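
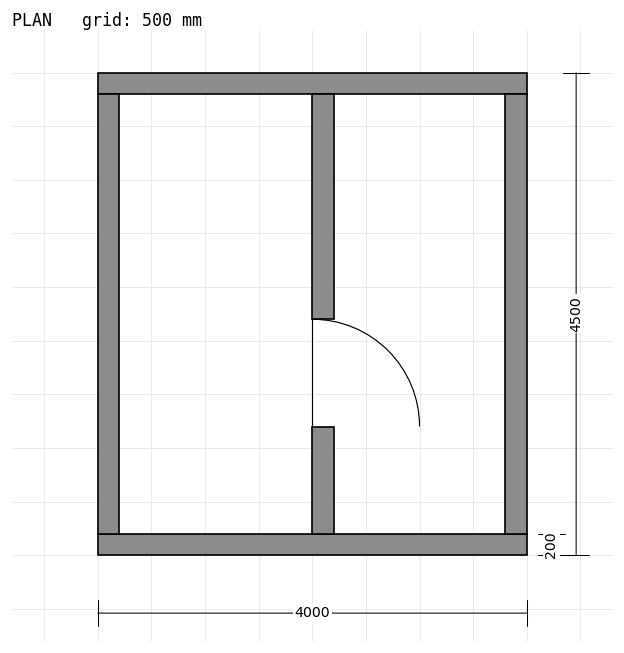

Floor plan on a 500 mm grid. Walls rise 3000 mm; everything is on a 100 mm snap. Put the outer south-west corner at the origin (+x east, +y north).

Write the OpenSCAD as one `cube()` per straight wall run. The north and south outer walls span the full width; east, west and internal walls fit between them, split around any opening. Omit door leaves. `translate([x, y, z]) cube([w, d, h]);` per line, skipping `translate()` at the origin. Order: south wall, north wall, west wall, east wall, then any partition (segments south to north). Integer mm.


cube([4000, 200, 3000]);
translate([0, 4300, 0]) cube([4000, 200, 3000]);
translate([0, 200, 0]) cube([200, 4100, 3000]);
translate([3800, 200, 0]) cube([200, 4100, 3000]);
translate([2000, 200, 0]) cube([200, 1000, 3000]);
translate([2000, 2200, 0]) cube([200, 2100, 3000]);


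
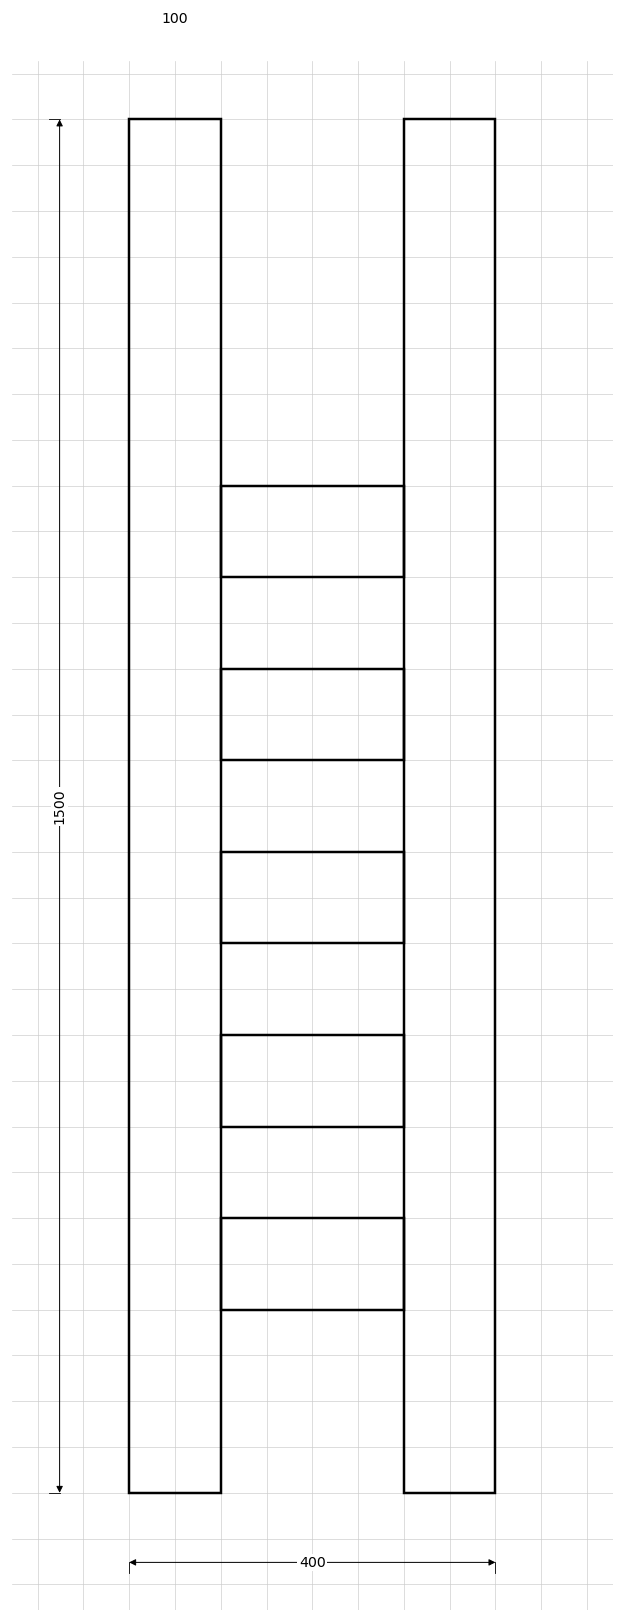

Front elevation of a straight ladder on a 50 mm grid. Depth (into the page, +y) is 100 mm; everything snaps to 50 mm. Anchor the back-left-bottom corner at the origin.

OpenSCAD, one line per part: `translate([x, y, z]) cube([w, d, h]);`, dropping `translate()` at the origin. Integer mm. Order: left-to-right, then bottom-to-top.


cube([100, 100, 1500]);
translate([100, 0, 200]) cube([200, 100, 100]);
translate([100, 0, 400]) cube([200, 100, 100]);
translate([100, 0, 600]) cube([200, 100, 100]);
translate([100, 0, 800]) cube([200, 100, 100]);
translate([100, 0, 1000]) cube([200, 100, 100]);
translate([300, 0, 0]) cube([100, 100, 1500]);


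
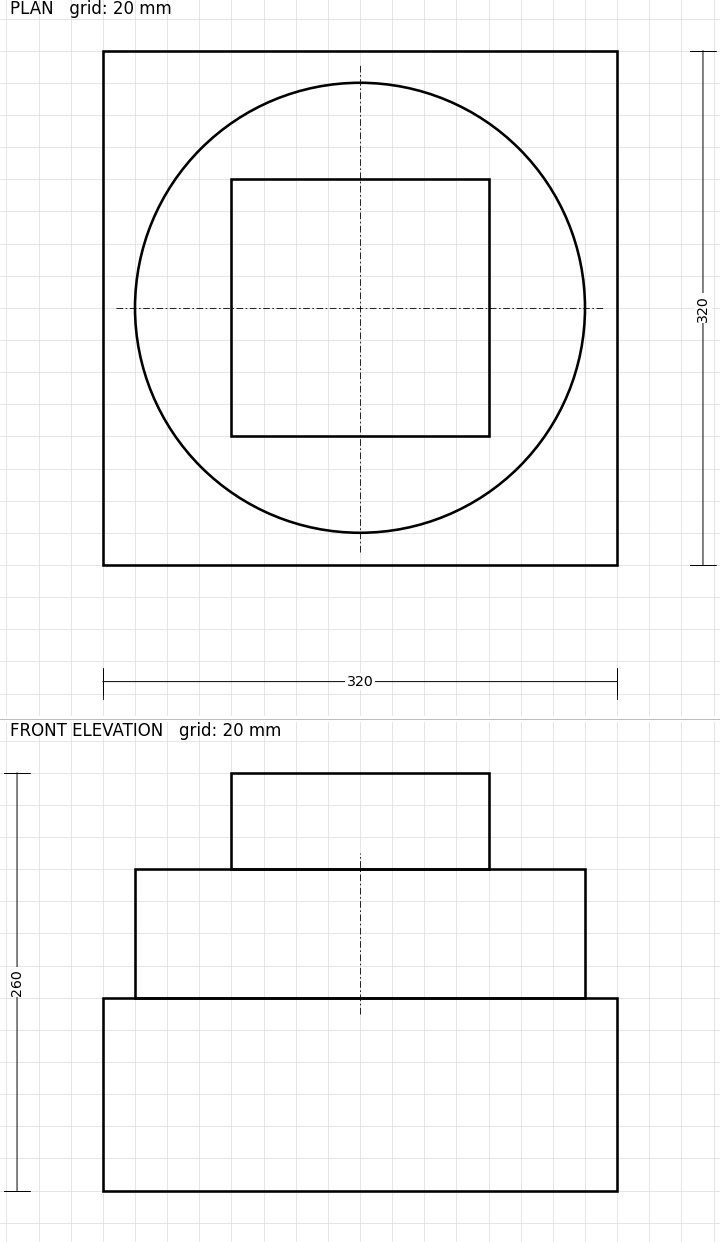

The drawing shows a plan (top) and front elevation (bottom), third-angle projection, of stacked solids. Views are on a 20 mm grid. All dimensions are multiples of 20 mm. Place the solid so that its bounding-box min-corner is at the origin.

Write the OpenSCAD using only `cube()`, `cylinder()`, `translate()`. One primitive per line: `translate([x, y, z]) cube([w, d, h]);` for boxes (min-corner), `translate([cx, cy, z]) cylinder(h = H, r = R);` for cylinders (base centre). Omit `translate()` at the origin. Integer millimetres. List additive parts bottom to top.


cube([320, 320, 120]);
translate([160, 160, 120]) cylinder(h = 80, r = 140);
translate([80, 80, 200]) cube([160, 160, 60]);


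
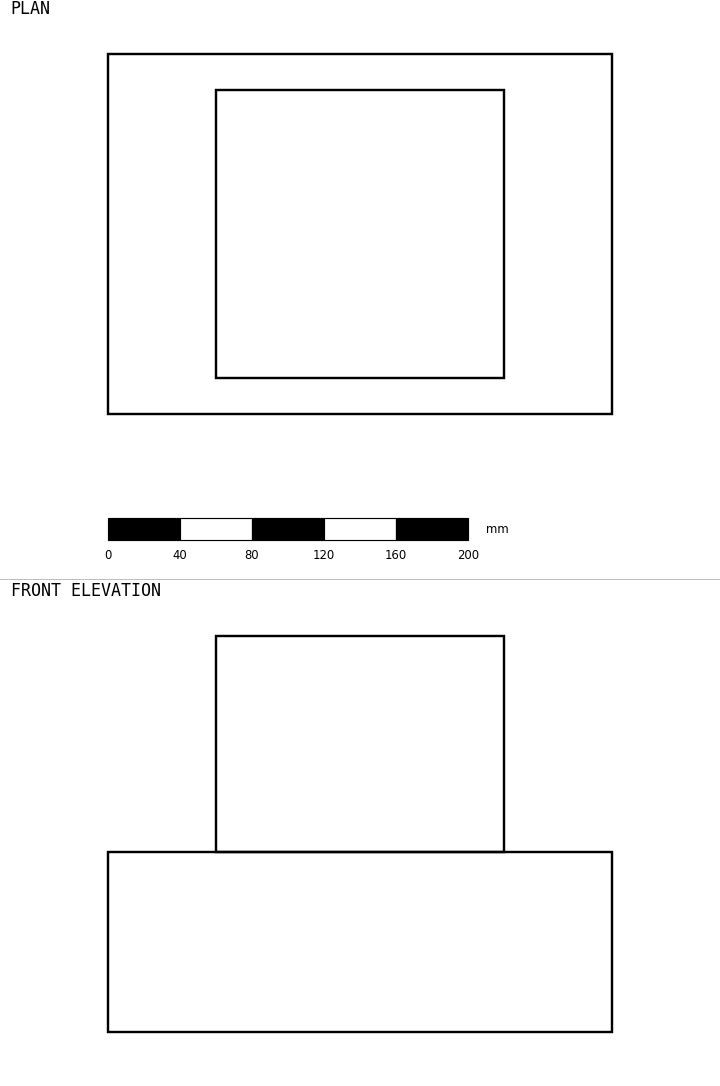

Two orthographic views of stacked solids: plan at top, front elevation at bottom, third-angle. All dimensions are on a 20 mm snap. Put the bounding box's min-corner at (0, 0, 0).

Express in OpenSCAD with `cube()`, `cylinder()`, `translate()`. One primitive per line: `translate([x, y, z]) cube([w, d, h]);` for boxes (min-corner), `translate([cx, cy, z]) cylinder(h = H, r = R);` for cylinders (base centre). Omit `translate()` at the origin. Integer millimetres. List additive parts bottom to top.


cube([280, 200, 100]);
translate([60, 20, 100]) cube([160, 160, 120]);


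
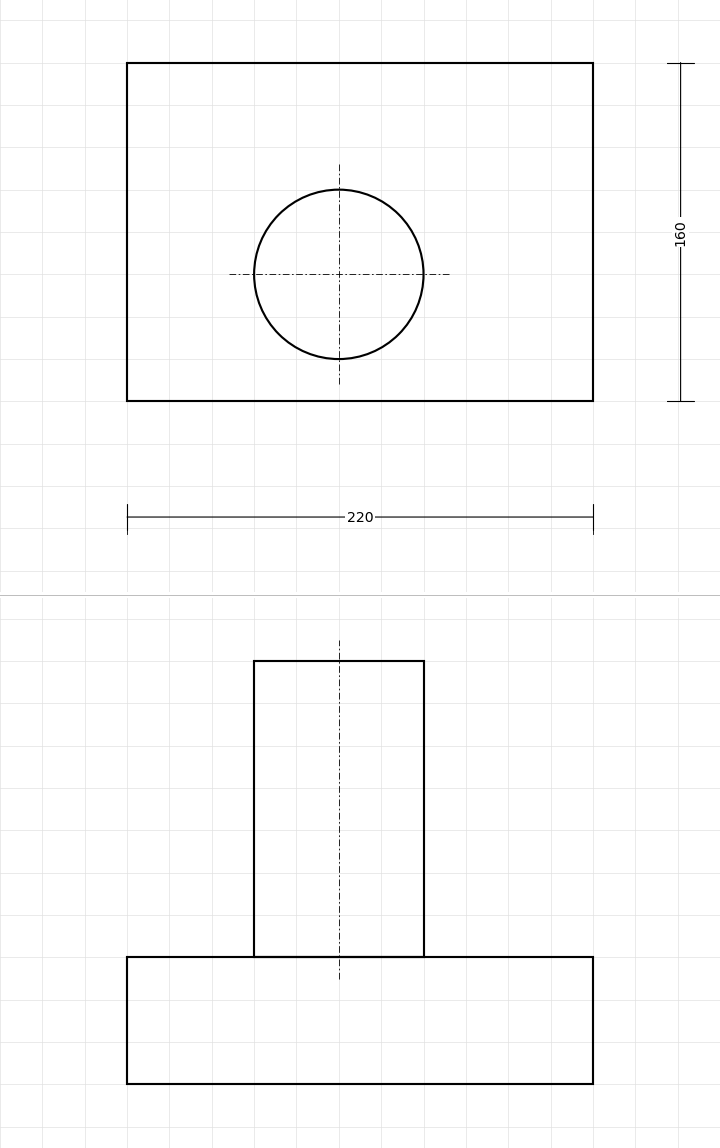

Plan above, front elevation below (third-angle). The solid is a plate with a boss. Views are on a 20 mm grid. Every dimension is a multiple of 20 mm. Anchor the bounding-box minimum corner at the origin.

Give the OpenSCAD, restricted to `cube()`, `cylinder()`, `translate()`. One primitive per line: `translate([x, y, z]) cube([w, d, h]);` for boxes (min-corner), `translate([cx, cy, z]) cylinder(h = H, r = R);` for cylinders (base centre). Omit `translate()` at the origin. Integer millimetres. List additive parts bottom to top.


cube([220, 160, 60]);
translate([100, 60, 60]) cylinder(h = 140, r = 40);


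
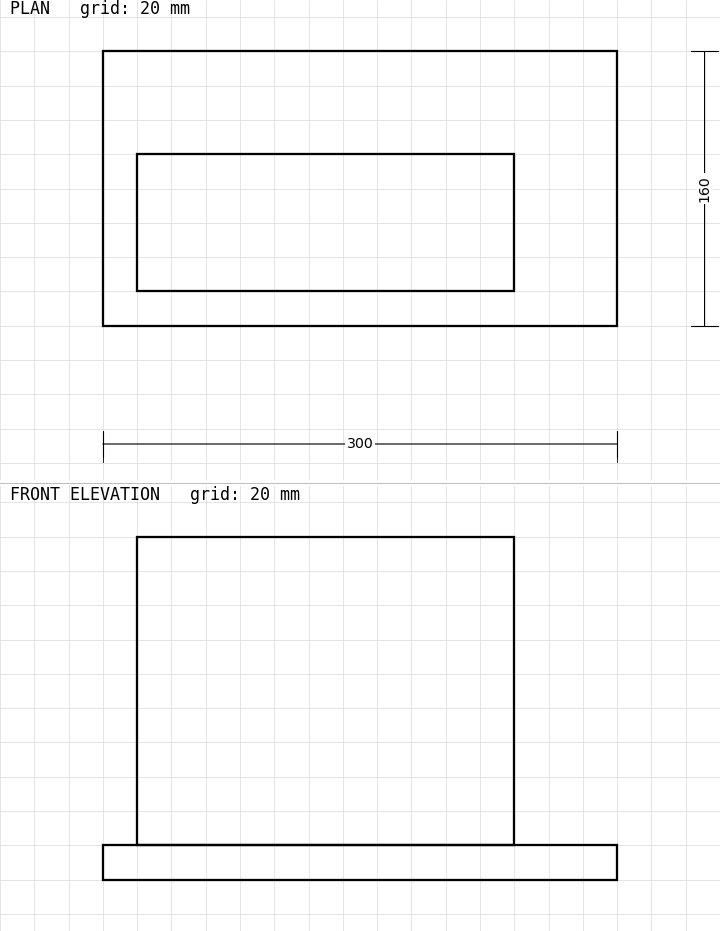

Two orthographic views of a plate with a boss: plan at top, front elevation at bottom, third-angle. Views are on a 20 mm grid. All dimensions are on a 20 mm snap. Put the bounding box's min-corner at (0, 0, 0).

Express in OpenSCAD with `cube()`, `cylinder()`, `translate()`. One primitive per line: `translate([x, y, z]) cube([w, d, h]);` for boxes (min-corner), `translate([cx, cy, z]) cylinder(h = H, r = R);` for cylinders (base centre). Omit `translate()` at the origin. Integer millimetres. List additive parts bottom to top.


cube([300, 160, 20]);
translate([20, 20, 20]) cube([220, 80, 180]);


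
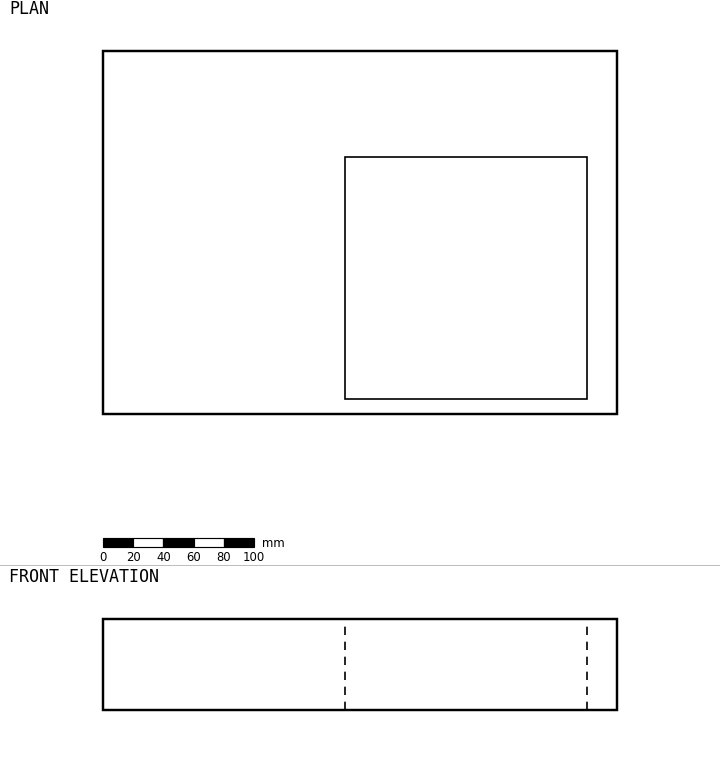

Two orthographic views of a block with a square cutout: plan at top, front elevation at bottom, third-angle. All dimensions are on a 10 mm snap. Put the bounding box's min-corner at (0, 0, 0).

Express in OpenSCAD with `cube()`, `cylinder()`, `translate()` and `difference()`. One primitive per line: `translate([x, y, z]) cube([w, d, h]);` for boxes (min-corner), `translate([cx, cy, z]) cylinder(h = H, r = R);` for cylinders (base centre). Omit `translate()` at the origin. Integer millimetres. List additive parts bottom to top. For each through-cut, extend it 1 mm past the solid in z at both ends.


difference() {
  cube([340, 240, 60]);
  translate([160, 10, -1]) cube([160, 160, 62]);
}


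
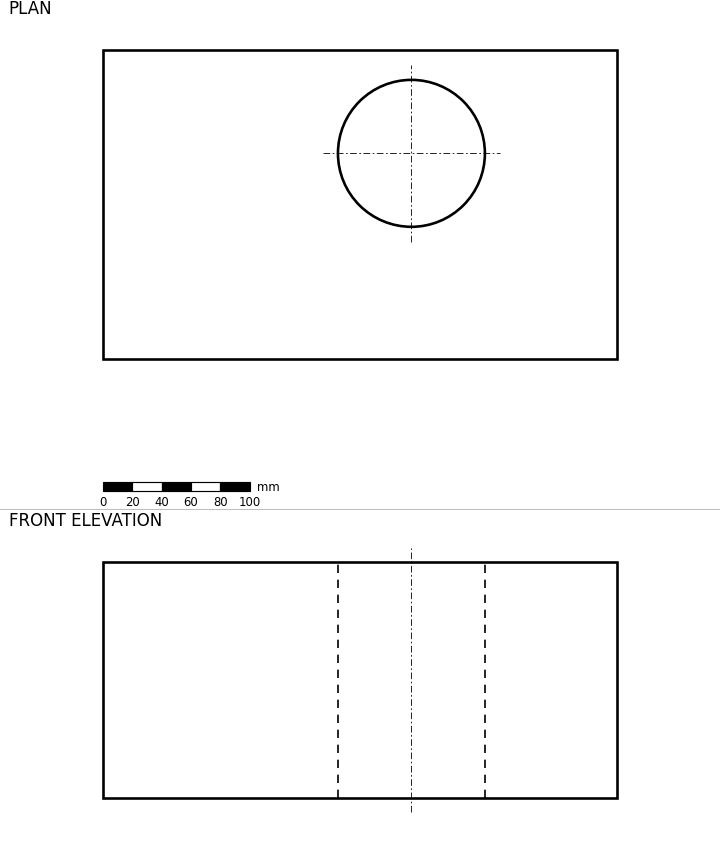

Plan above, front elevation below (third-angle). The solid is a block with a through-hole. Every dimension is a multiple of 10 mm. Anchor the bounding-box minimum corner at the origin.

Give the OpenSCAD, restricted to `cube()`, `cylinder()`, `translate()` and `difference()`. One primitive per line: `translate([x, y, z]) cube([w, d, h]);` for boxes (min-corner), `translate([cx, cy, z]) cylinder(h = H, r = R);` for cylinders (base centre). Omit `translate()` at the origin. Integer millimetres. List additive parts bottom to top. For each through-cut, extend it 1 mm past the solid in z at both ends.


difference() {
  cube([350, 210, 160]);
  translate([210, 140, -1]) cylinder(h = 162, r = 50);
}


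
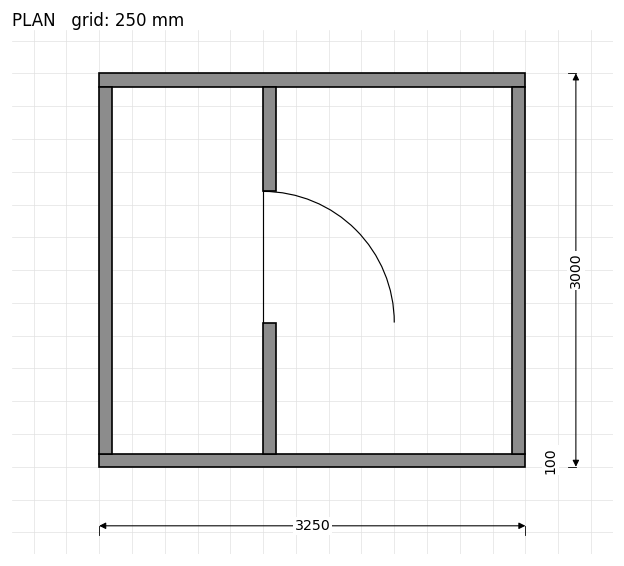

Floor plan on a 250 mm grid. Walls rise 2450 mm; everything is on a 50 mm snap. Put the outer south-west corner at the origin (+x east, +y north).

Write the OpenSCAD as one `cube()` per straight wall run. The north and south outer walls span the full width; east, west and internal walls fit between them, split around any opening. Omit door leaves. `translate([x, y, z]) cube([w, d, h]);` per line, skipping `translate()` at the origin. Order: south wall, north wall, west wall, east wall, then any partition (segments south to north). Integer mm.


cube([3250, 100, 2450]);
translate([0, 2900, 0]) cube([3250, 100, 2450]);
translate([0, 100, 0]) cube([100, 2800, 2450]);
translate([3150, 100, 0]) cube([100, 2800, 2450]);
translate([1250, 100, 0]) cube([100, 1000, 2450]);
translate([1250, 2100, 0]) cube([100, 800, 2450]);


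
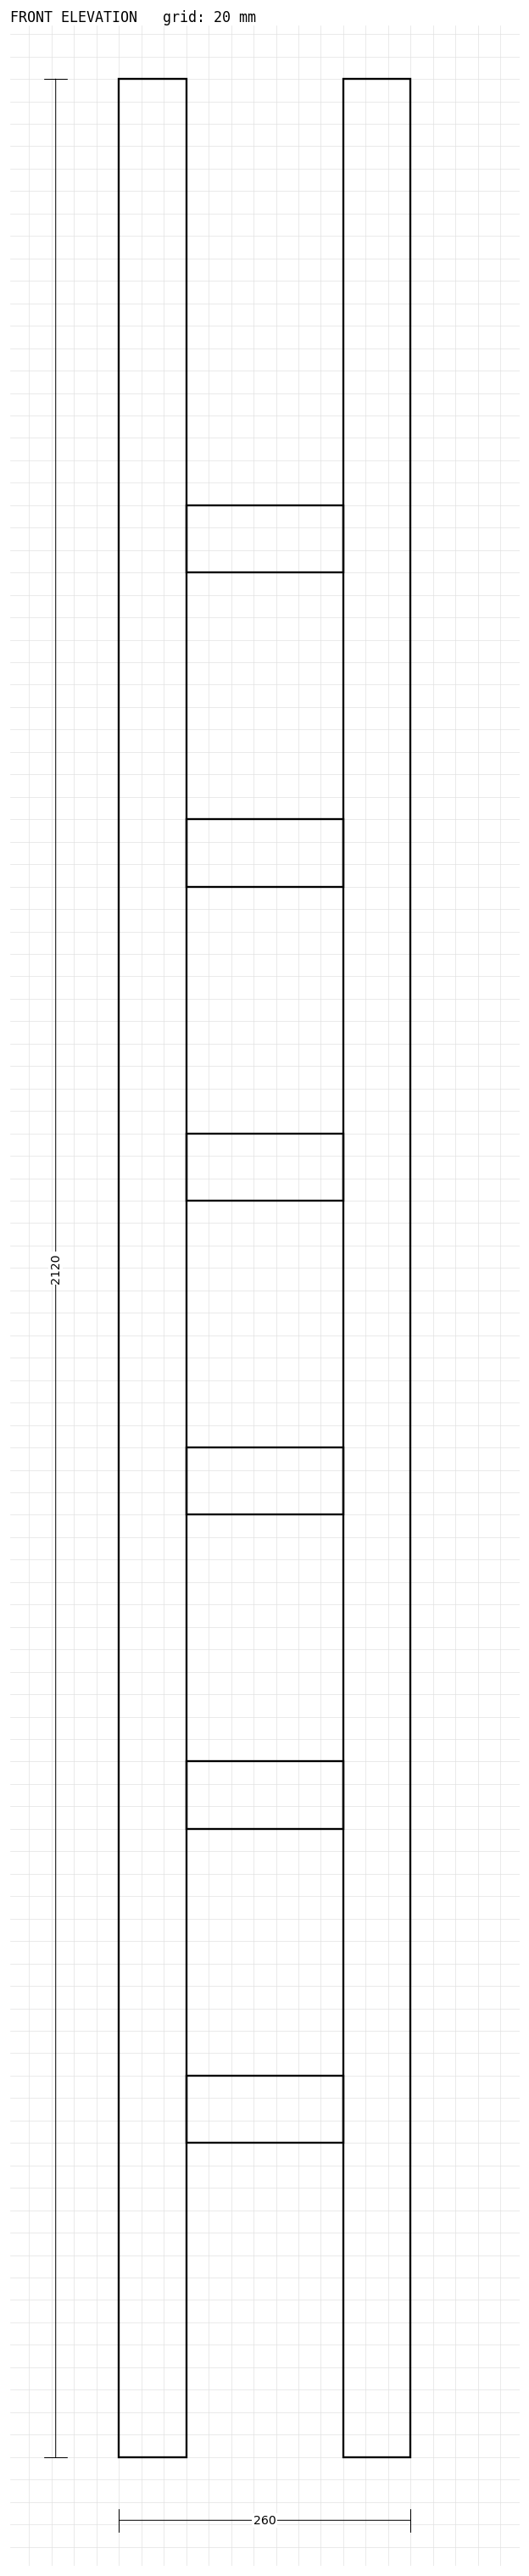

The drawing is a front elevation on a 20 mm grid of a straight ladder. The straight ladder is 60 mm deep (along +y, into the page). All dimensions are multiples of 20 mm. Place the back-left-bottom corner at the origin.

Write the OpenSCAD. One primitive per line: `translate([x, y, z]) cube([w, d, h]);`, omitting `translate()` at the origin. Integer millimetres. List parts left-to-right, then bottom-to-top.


cube([60, 60, 2120]);
translate([60, 0, 280]) cube([140, 60, 60]);
translate([60, 0, 560]) cube([140, 60, 60]);
translate([60, 0, 840]) cube([140, 60, 60]);
translate([60, 0, 1120]) cube([140, 60, 60]);
translate([60, 0, 1400]) cube([140, 60, 60]);
translate([60, 0, 1680]) cube([140, 60, 60]);
translate([200, 0, 0]) cube([60, 60, 2120]);


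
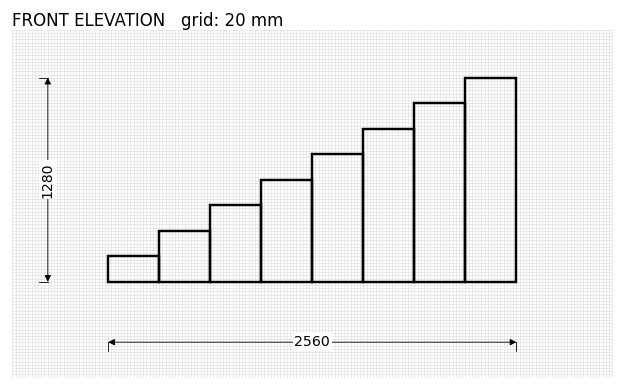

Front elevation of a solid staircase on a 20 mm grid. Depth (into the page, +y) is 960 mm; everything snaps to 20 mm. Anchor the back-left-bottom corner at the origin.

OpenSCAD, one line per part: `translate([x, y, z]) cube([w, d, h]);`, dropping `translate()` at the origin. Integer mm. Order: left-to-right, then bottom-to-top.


cube([320, 960, 160]);
translate([320, 0, 0]) cube([320, 960, 320]);
translate([640, 0, 0]) cube([320, 960, 480]);
translate([960, 0, 0]) cube([320, 960, 640]);
translate([1280, 0, 0]) cube([320, 960, 800]);
translate([1600, 0, 0]) cube([320, 960, 960]);
translate([1920, 0, 0]) cube([320, 960, 1120]);
translate([2240, 0, 0]) cube([320, 960, 1280]);


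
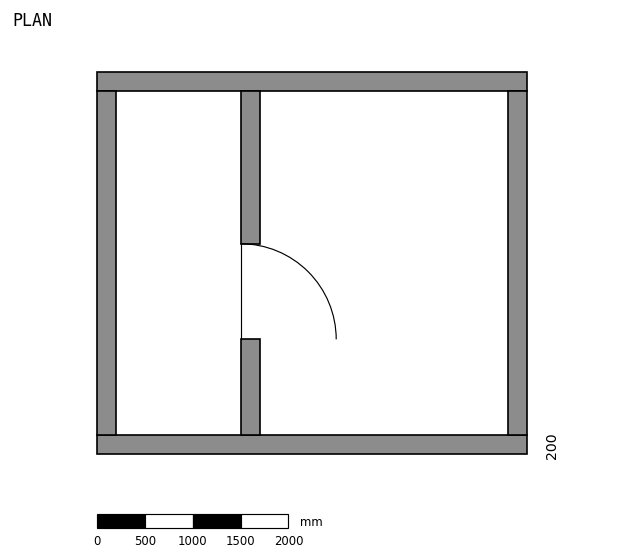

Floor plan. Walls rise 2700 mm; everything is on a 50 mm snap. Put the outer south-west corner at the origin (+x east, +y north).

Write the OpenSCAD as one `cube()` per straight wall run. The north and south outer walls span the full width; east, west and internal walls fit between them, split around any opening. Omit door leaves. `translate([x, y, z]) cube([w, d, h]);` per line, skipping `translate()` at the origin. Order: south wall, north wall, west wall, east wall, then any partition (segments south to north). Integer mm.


cube([4500, 200, 2700]);
translate([0, 3800, 0]) cube([4500, 200, 2700]);
translate([0, 200, 0]) cube([200, 3600, 2700]);
translate([4300, 200, 0]) cube([200, 3600, 2700]);
translate([1500, 200, 0]) cube([200, 1000, 2700]);
translate([1500, 2200, 0]) cube([200, 1600, 2700]);


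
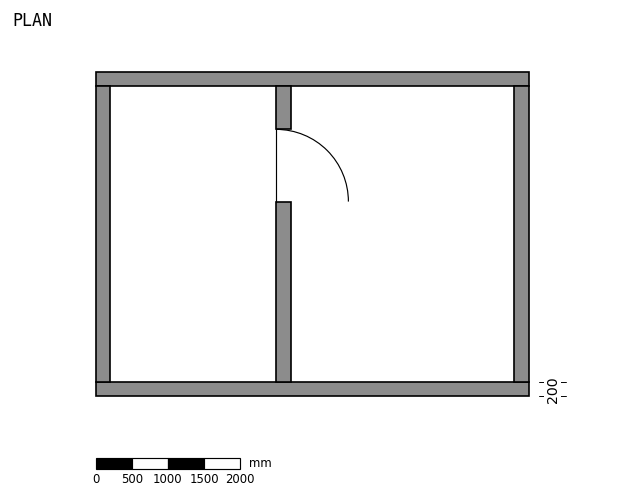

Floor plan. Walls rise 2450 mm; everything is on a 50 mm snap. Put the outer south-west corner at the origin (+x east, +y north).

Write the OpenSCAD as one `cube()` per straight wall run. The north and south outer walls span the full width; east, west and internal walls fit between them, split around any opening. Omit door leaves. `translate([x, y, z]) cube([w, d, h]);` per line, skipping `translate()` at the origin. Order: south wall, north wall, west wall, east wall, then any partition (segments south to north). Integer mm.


cube([6000, 200, 2450]);
translate([0, 4300, 0]) cube([6000, 200, 2450]);
translate([0, 200, 0]) cube([200, 4100, 2450]);
translate([5800, 200, 0]) cube([200, 4100, 2450]);
translate([2500, 200, 0]) cube([200, 2500, 2450]);
translate([2500, 3700, 0]) cube([200, 600, 2450]);


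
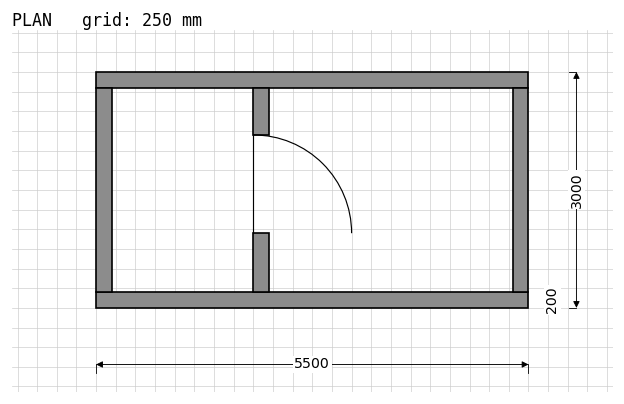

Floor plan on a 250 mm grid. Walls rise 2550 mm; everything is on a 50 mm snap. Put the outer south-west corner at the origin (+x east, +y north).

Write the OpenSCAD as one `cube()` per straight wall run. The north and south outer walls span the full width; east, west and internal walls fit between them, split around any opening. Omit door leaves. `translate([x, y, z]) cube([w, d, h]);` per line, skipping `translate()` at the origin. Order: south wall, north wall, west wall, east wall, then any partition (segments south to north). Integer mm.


cube([5500, 200, 2550]);
translate([0, 2800, 0]) cube([5500, 200, 2550]);
translate([0, 200, 0]) cube([200, 2600, 2550]);
translate([5300, 200, 0]) cube([200, 2600, 2550]);
translate([2000, 200, 0]) cube([200, 750, 2550]);
translate([2000, 2200, 0]) cube([200, 600, 2550]);


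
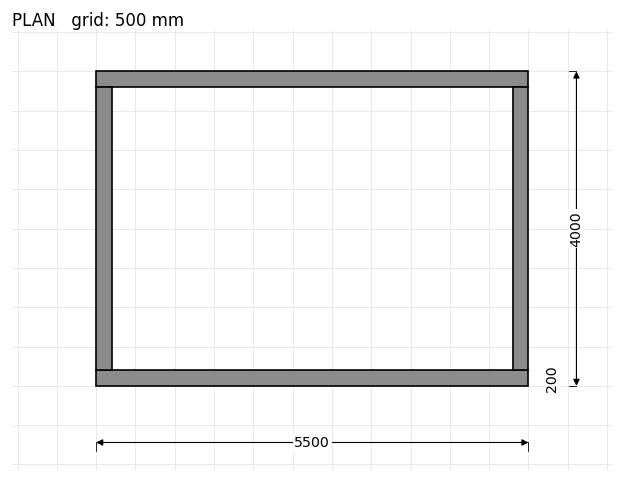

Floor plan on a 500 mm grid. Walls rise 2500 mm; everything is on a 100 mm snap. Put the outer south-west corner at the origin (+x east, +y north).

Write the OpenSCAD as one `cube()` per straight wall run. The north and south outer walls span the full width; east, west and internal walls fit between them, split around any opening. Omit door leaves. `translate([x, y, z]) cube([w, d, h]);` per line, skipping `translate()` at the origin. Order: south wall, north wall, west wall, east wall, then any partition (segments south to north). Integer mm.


cube([5500, 200, 2500]);
translate([0, 3800, 0]) cube([5500, 200, 2500]);
translate([0, 200, 0]) cube([200, 3600, 2500]);
translate([5300, 200, 0]) cube([200, 3600, 2500]);


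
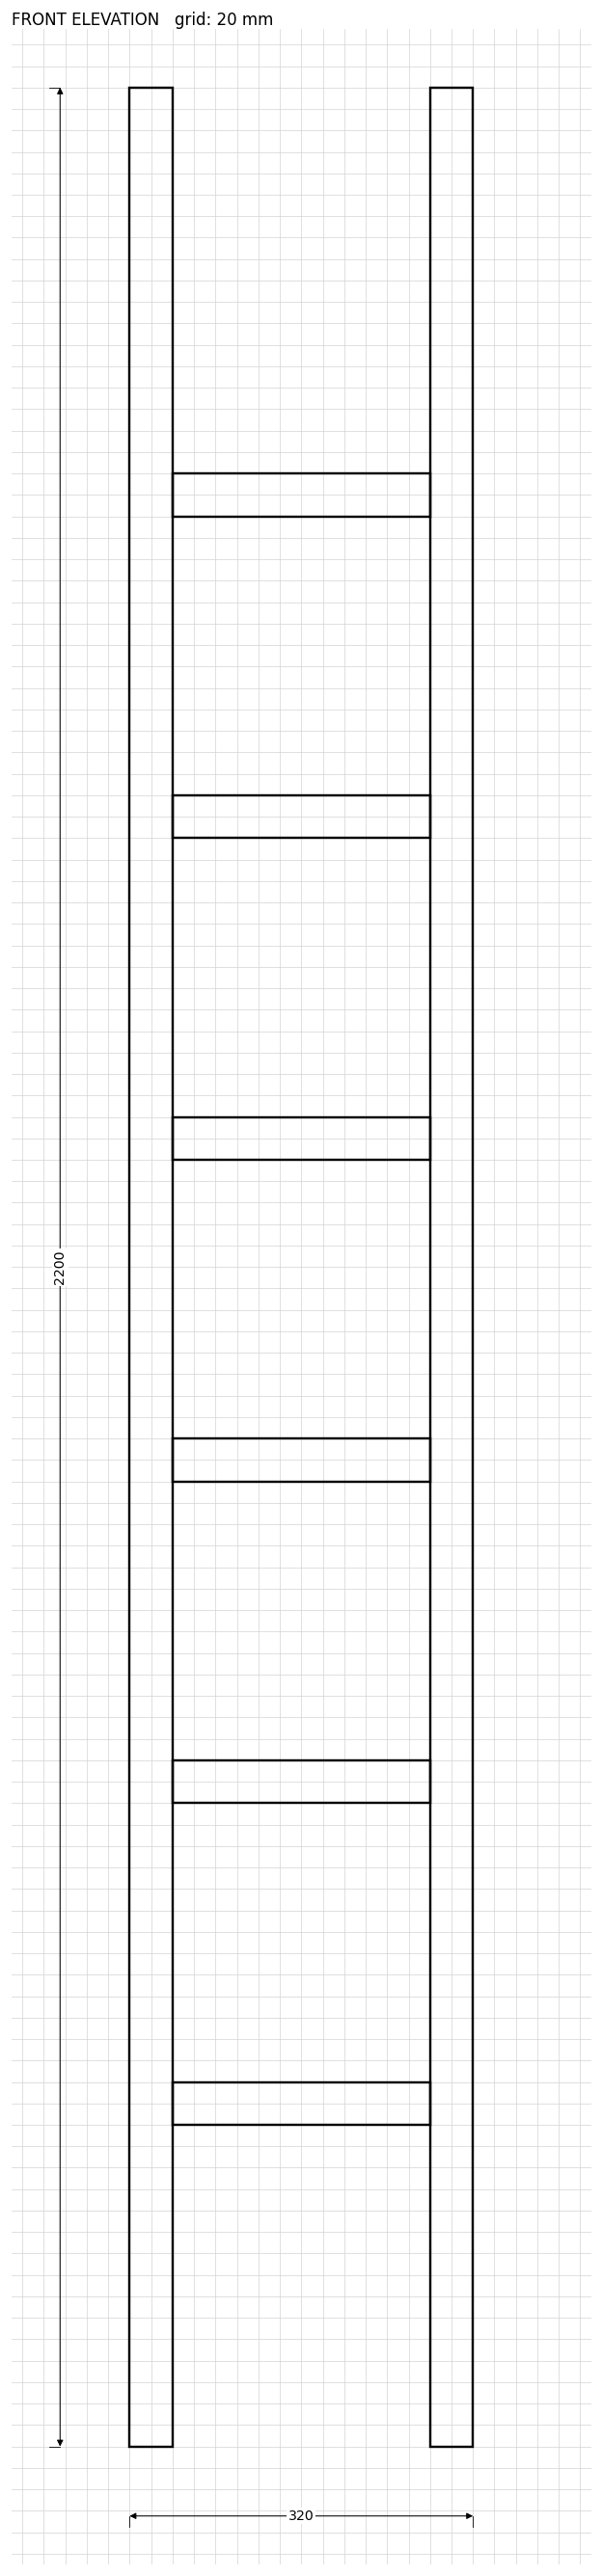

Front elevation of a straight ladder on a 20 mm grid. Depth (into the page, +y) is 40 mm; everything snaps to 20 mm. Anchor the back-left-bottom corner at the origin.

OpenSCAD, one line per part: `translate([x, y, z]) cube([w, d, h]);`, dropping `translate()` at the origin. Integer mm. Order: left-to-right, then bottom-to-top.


cube([40, 40, 2200]);
translate([40, 0, 300]) cube([240, 40, 40]);
translate([40, 0, 600]) cube([240, 40, 40]);
translate([40, 0, 900]) cube([240, 40, 40]);
translate([40, 0, 1200]) cube([240, 40, 40]);
translate([40, 0, 1500]) cube([240, 40, 40]);
translate([40, 0, 1800]) cube([240, 40, 40]);
translate([280, 0, 0]) cube([40, 40, 2200]);


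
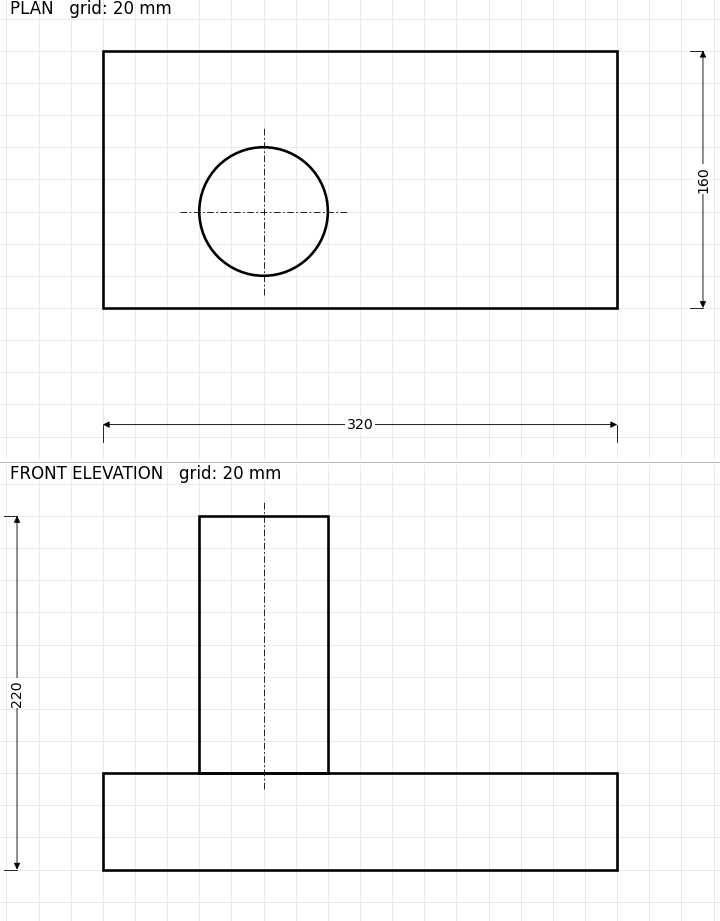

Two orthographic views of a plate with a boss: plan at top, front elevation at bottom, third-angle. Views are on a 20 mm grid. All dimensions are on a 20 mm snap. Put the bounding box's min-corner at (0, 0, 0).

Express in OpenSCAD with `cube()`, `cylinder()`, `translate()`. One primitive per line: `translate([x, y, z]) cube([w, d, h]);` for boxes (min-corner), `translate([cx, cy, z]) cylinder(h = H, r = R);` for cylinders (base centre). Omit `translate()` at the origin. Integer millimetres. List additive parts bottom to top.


cube([320, 160, 60]);
translate([100, 60, 60]) cylinder(h = 160, r = 40);


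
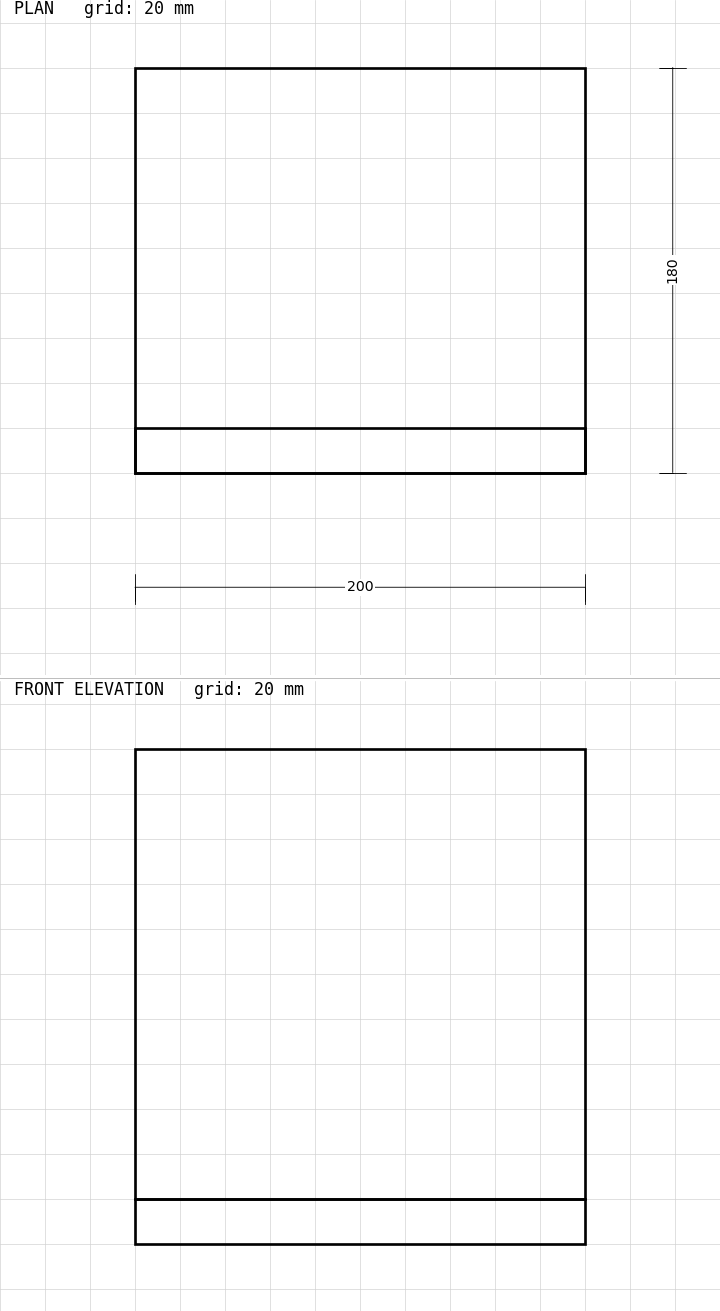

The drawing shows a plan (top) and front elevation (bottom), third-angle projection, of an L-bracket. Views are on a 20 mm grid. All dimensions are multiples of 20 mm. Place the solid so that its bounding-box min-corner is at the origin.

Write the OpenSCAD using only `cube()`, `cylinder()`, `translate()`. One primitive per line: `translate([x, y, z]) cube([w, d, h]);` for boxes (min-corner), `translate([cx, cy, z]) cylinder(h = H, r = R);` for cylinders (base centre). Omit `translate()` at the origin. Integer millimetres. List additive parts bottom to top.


cube([200, 180, 20]);
translate([0, 0, 20]) cube([200, 20, 200]);


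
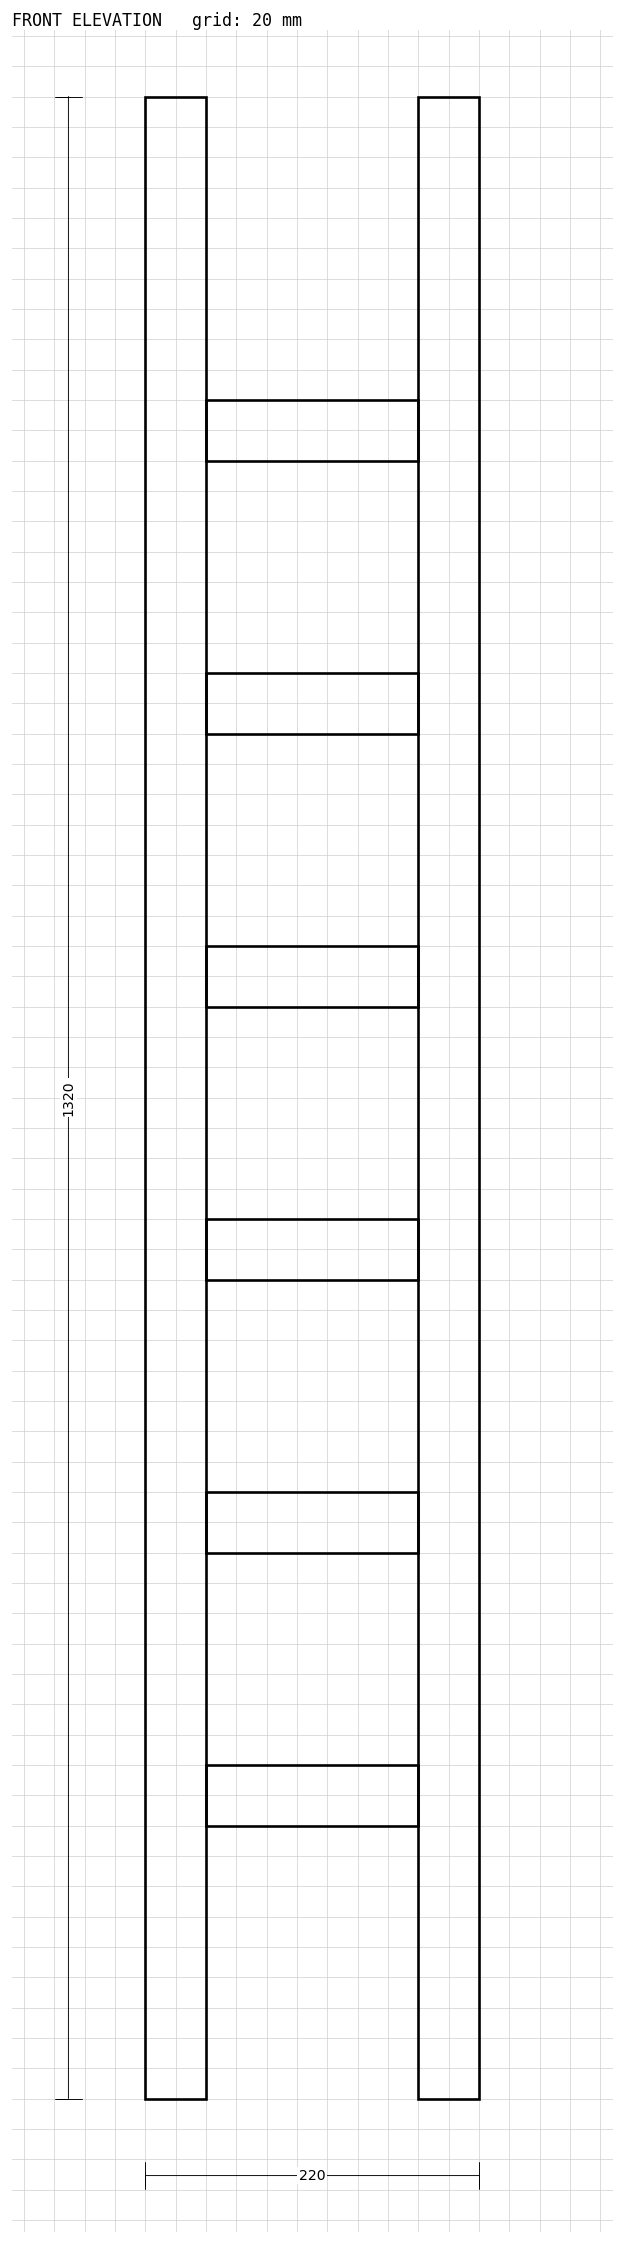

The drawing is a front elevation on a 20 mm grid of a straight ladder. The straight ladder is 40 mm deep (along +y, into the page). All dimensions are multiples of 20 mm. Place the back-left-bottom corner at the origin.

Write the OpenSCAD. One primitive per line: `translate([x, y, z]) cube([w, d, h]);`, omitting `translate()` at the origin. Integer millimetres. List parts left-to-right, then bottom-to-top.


cube([40, 40, 1320]);
translate([40, 0, 180]) cube([140, 40, 40]);
translate([40, 0, 360]) cube([140, 40, 40]);
translate([40, 0, 540]) cube([140, 40, 40]);
translate([40, 0, 720]) cube([140, 40, 40]);
translate([40, 0, 900]) cube([140, 40, 40]);
translate([40, 0, 1080]) cube([140, 40, 40]);
translate([180, 0, 0]) cube([40, 40, 1320]);


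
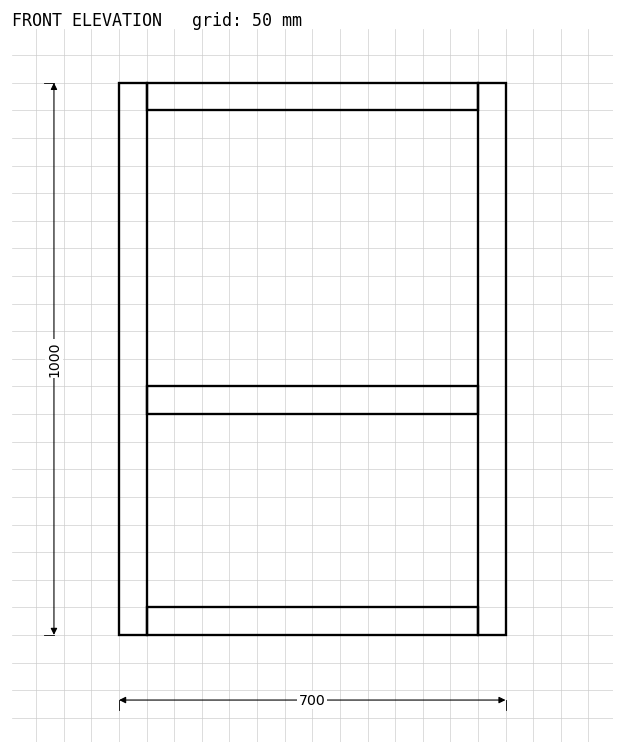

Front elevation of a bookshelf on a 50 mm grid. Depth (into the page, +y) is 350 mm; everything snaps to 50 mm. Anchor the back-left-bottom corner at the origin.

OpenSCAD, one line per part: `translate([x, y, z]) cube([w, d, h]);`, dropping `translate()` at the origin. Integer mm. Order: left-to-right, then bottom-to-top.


cube([50, 350, 1000]);
translate([50, 0, 0]) cube([600, 350, 50]);
translate([50, 0, 400]) cube([600, 350, 50]);
translate([50, 0, 950]) cube([600, 350, 50]);
translate([650, 0, 0]) cube([50, 350, 1000]);


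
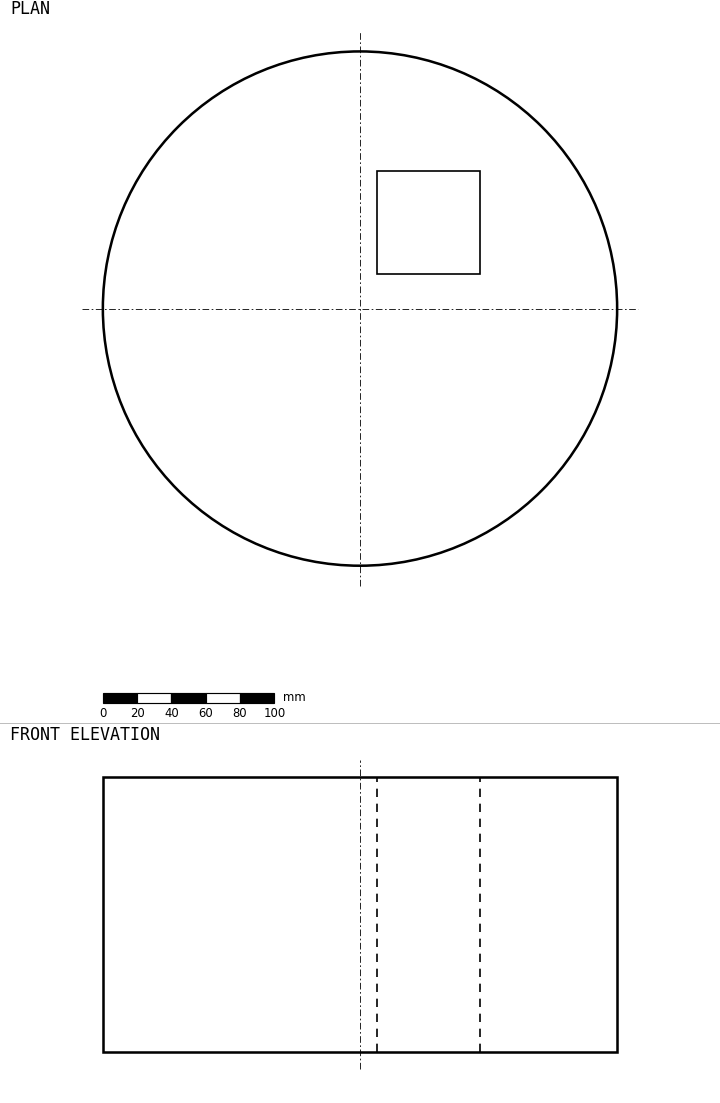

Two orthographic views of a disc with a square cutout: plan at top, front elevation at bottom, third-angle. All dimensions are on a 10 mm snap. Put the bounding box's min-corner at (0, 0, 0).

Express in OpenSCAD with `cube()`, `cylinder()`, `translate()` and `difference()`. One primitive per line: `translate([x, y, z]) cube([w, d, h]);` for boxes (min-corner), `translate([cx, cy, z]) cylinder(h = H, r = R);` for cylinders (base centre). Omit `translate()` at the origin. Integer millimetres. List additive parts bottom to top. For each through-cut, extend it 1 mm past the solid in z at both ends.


difference() {
  translate([150, 150, 0]) cylinder(h = 160, r = 150);
  translate([160, 170, -1]) cube([60, 60, 162]);
}


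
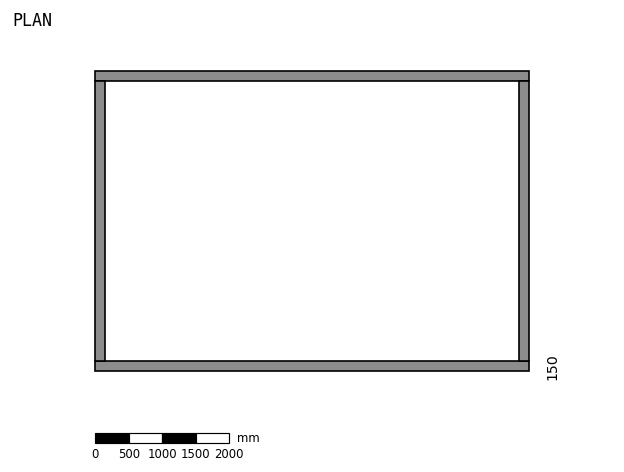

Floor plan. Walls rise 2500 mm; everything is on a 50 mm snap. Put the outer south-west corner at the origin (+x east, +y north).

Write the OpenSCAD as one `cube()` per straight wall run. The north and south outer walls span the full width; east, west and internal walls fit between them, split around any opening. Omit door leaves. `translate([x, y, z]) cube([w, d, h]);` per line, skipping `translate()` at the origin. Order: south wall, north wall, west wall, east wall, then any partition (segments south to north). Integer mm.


cube([6500, 150, 2500]);
translate([0, 4350, 0]) cube([6500, 150, 2500]);
translate([0, 150, 0]) cube([150, 4200, 2500]);
translate([6350, 150, 0]) cube([150, 4200, 2500]);


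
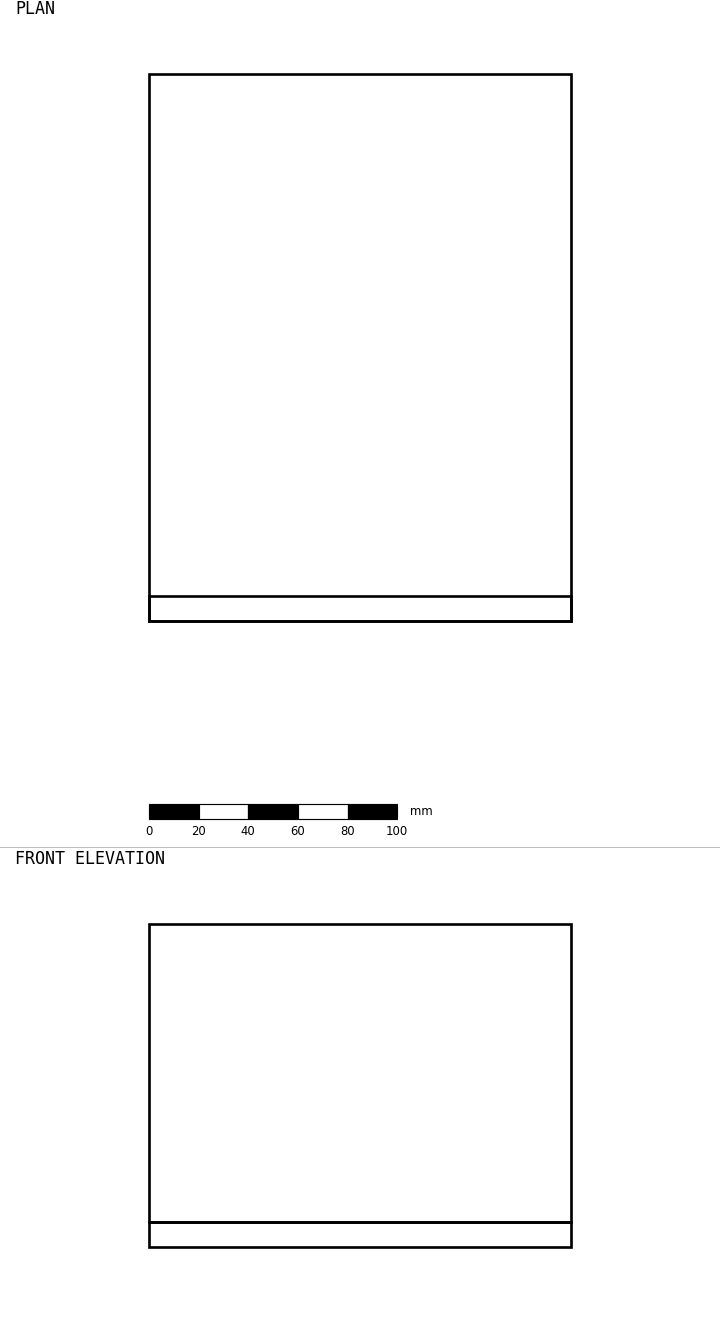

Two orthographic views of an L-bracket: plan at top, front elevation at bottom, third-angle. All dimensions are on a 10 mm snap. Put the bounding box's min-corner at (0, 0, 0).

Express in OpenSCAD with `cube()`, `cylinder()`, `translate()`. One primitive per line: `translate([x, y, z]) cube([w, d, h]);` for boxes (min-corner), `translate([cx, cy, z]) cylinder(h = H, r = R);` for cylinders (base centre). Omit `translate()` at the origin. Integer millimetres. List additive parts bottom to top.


cube([170, 220, 10]);
translate([0, 0, 10]) cube([170, 10, 120]);


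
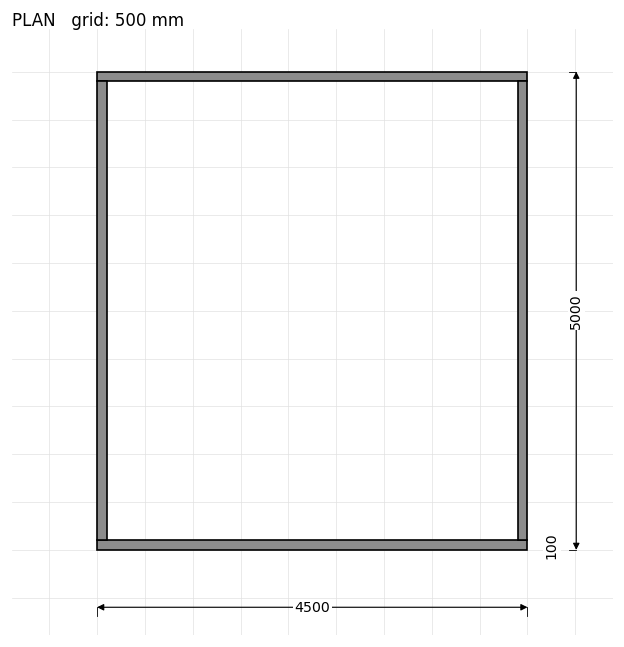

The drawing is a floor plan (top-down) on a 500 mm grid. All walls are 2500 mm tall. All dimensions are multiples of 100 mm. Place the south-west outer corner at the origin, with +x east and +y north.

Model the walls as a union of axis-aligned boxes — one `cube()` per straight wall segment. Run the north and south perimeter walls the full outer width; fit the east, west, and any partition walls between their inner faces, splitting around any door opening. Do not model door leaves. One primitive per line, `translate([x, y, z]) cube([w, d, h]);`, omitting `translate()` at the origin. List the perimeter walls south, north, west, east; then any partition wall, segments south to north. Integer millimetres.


cube([4500, 100, 2500]);
translate([0, 4900, 0]) cube([4500, 100, 2500]);
translate([0, 100, 0]) cube([100, 4800, 2500]);
translate([4400, 100, 0]) cube([100, 4800, 2500]);


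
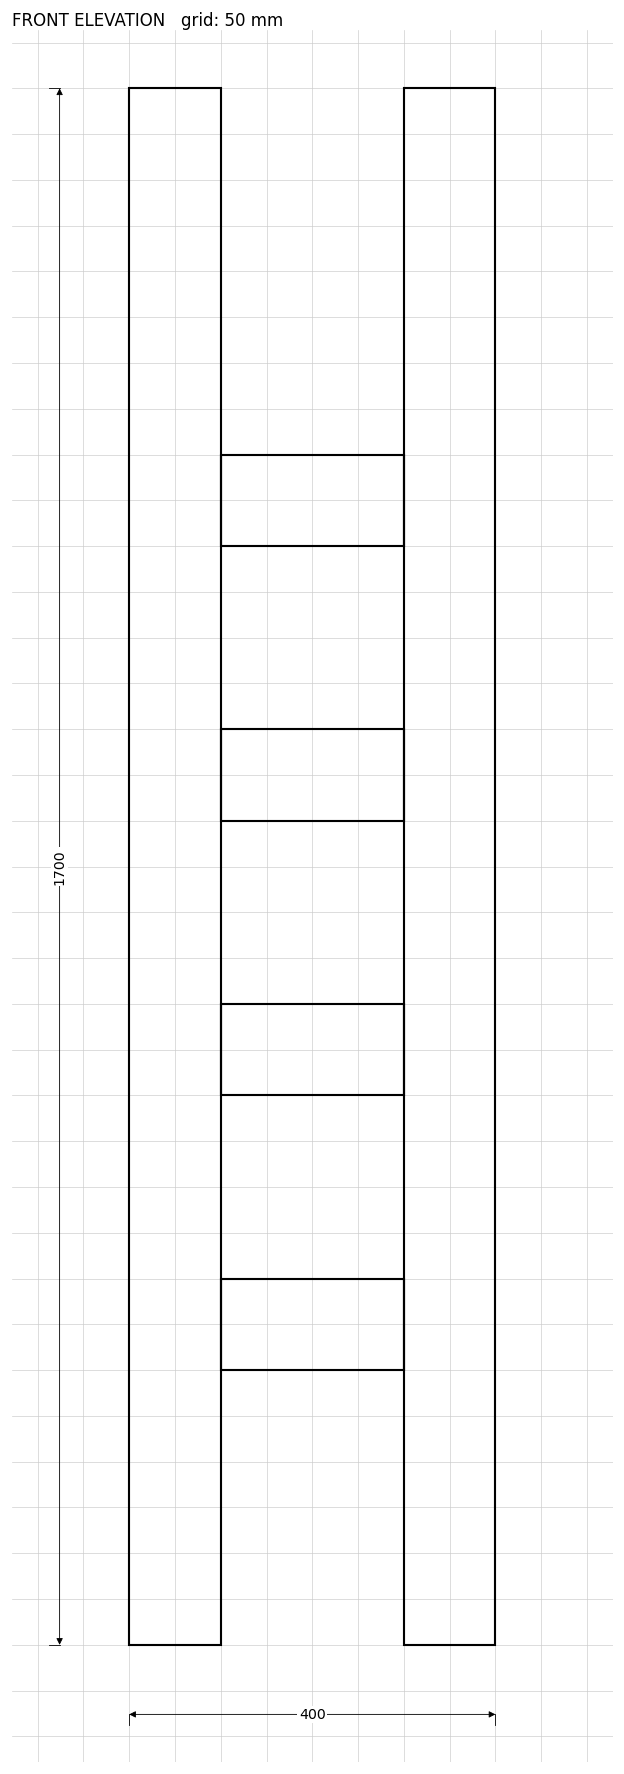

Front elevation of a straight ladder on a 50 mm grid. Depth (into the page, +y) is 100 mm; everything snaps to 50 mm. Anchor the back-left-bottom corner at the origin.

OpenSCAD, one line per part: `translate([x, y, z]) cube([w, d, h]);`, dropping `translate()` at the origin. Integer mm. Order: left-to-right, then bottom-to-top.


cube([100, 100, 1700]);
translate([100, 0, 300]) cube([200, 100, 100]);
translate([100, 0, 600]) cube([200, 100, 100]);
translate([100, 0, 900]) cube([200, 100, 100]);
translate([100, 0, 1200]) cube([200, 100, 100]);
translate([300, 0, 0]) cube([100, 100, 1700]);


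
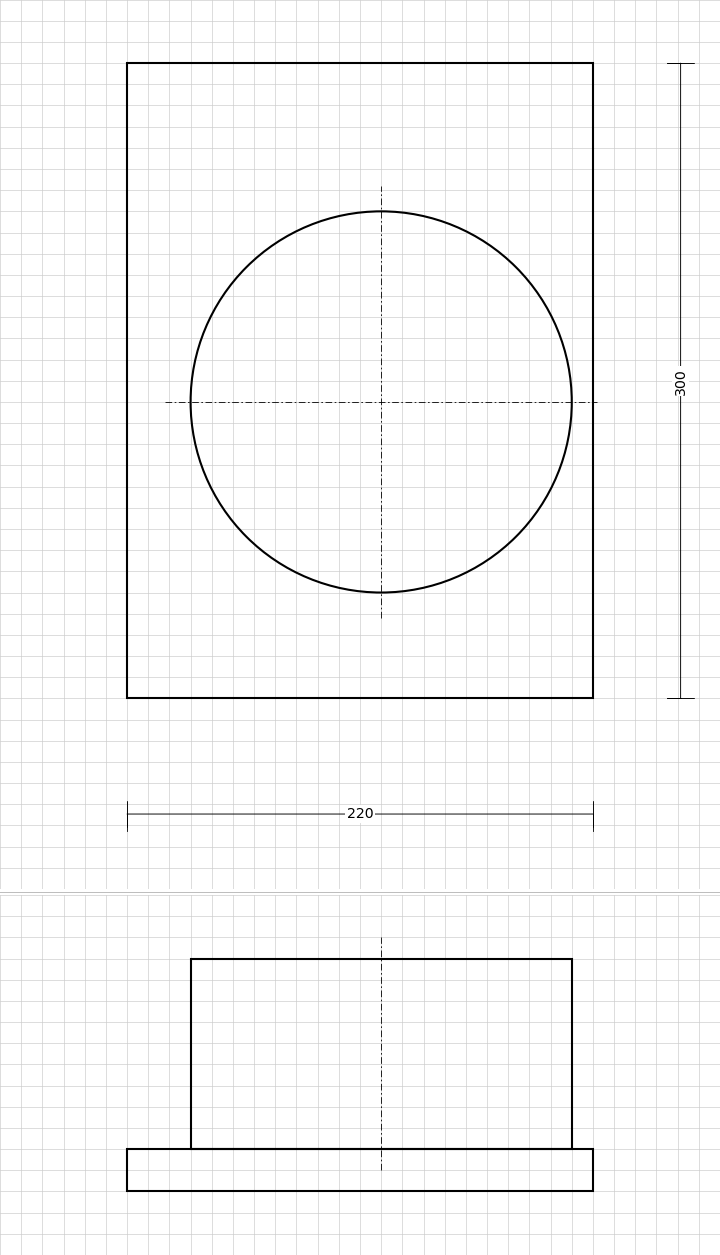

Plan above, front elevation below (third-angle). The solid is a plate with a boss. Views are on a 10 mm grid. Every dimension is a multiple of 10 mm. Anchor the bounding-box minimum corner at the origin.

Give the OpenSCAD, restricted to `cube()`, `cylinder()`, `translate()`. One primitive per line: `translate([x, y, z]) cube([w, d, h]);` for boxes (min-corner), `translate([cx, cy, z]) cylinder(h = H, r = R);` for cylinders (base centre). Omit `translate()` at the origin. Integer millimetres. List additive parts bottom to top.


cube([220, 300, 20]);
translate([120, 140, 20]) cylinder(h = 90, r = 90);


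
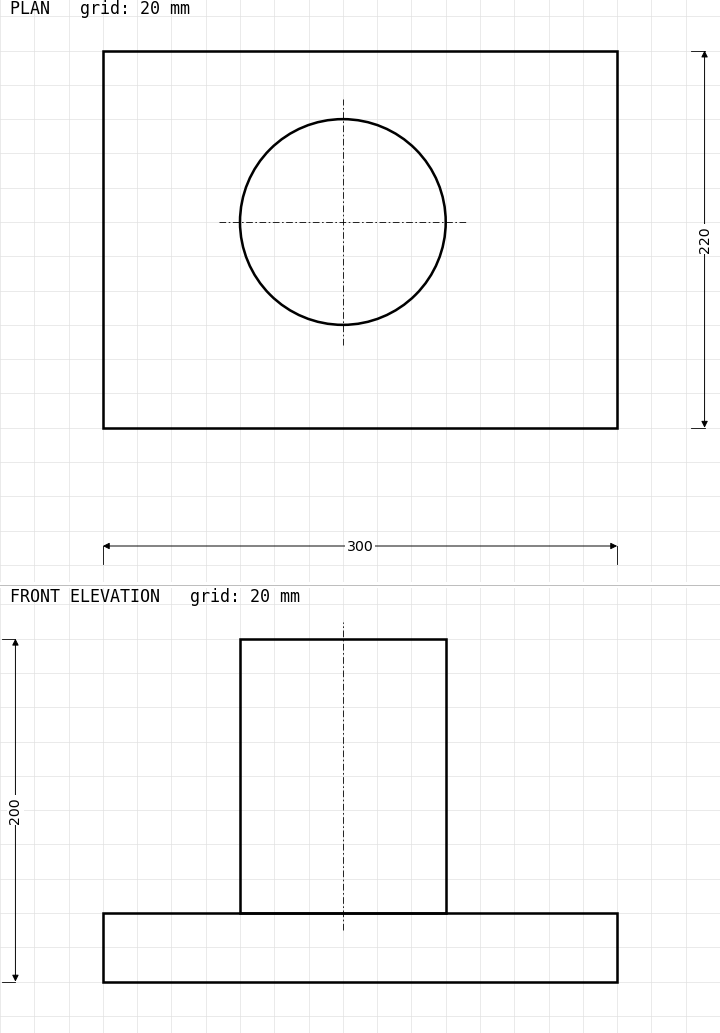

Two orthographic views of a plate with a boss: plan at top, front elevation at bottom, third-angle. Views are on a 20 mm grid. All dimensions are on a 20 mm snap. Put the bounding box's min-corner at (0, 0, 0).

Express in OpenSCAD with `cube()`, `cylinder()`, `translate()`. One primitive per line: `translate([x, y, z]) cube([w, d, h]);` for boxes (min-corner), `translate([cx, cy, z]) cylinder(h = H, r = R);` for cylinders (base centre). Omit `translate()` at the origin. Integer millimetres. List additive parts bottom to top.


cube([300, 220, 40]);
translate([140, 120, 40]) cylinder(h = 160, r = 60);


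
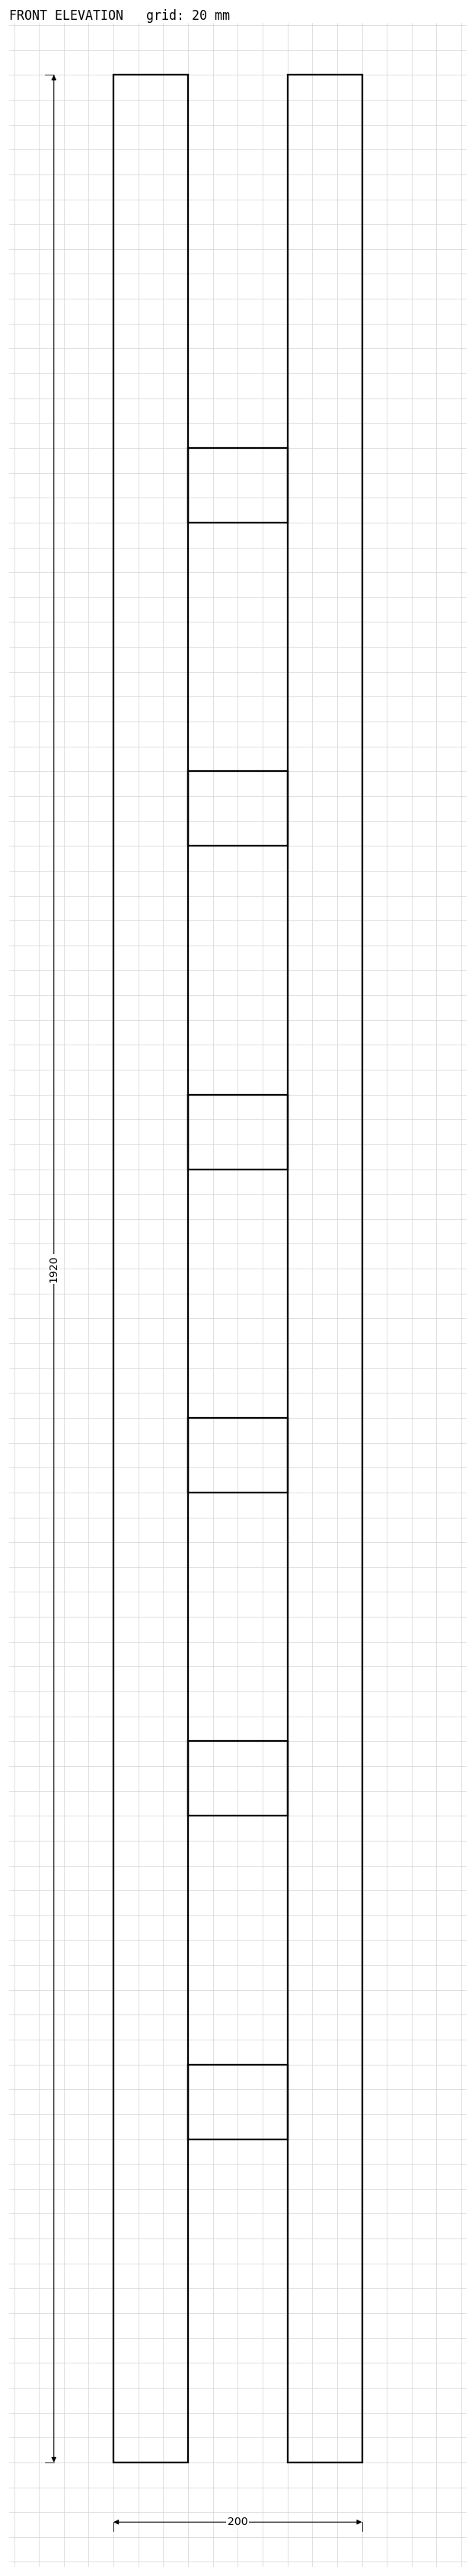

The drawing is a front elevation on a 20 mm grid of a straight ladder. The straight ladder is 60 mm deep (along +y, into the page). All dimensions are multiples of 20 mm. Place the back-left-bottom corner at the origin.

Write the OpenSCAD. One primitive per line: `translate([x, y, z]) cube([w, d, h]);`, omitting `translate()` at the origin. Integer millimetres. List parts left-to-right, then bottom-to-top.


cube([60, 60, 1920]);
translate([60, 0, 260]) cube([80, 60, 60]);
translate([60, 0, 520]) cube([80, 60, 60]);
translate([60, 0, 780]) cube([80, 60, 60]);
translate([60, 0, 1040]) cube([80, 60, 60]);
translate([60, 0, 1300]) cube([80, 60, 60]);
translate([60, 0, 1560]) cube([80, 60, 60]);
translate([140, 0, 0]) cube([60, 60, 1920]);


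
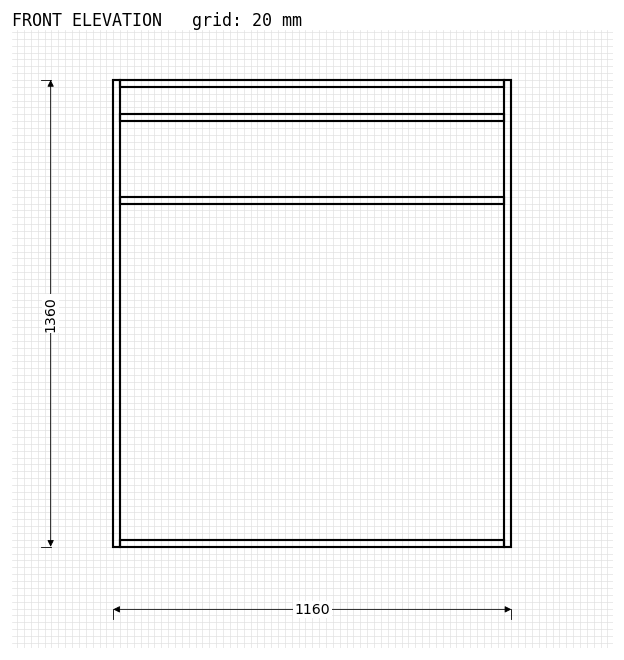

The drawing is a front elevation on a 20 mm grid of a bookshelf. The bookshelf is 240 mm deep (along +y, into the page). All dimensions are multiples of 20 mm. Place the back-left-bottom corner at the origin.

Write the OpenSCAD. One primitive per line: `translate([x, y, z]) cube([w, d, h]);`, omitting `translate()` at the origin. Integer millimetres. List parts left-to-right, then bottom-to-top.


cube([20, 240, 1360]);
translate([20, 0, 0]) cube([1120, 240, 20]);
translate([20, 0, 1000]) cube([1120, 240, 20]);
translate([20, 0, 1240]) cube([1120, 240, 20]);
translate([20, 0, 1340]) cube([1120, 240, 20]);
translate([1140, 0, 0]) cube([20, 240, 1360]);


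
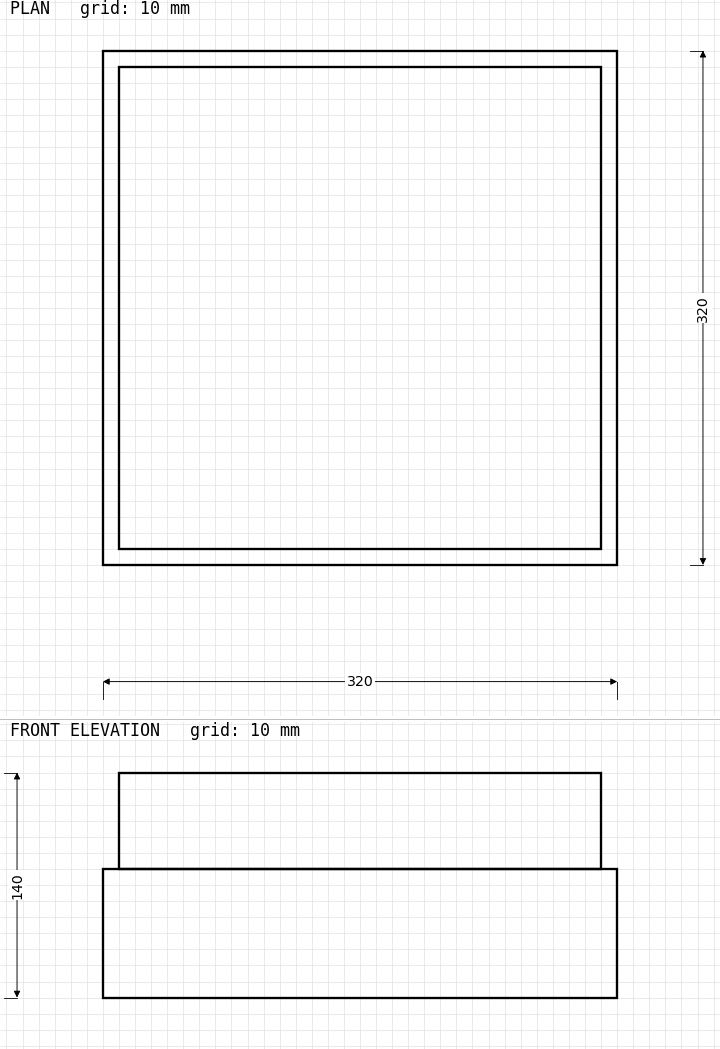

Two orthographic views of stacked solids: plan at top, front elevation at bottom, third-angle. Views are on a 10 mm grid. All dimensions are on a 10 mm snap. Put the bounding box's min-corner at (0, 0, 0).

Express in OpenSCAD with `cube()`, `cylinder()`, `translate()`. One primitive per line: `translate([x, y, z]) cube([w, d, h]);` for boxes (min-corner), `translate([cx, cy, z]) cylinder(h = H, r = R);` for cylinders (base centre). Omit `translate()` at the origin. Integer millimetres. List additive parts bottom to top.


cube([320, 320, 80]);
translate([10, 10, 80]) cube([300, 300, 60]);


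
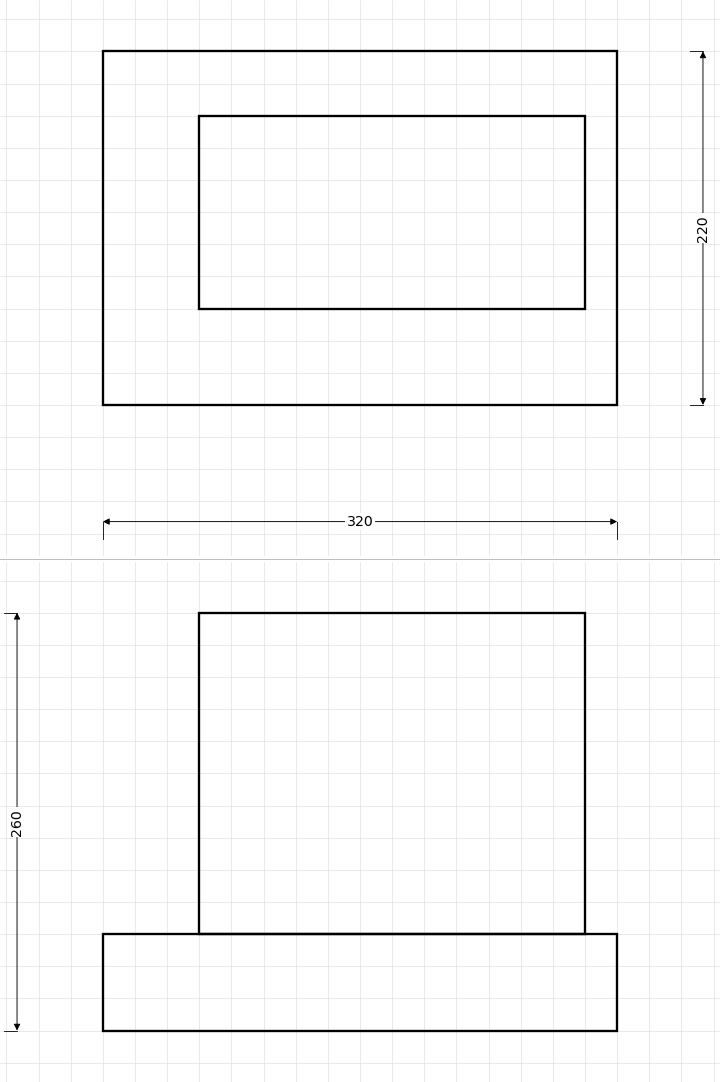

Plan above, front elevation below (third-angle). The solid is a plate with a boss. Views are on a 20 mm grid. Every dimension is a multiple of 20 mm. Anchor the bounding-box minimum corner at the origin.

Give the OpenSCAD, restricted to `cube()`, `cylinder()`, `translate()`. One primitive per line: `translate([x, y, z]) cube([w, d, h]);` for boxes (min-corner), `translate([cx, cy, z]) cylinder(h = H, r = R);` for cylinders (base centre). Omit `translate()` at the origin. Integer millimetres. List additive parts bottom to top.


cube([320, 220, 60]);
translate([60, 60, 60]) cube([240, 120, 200]);


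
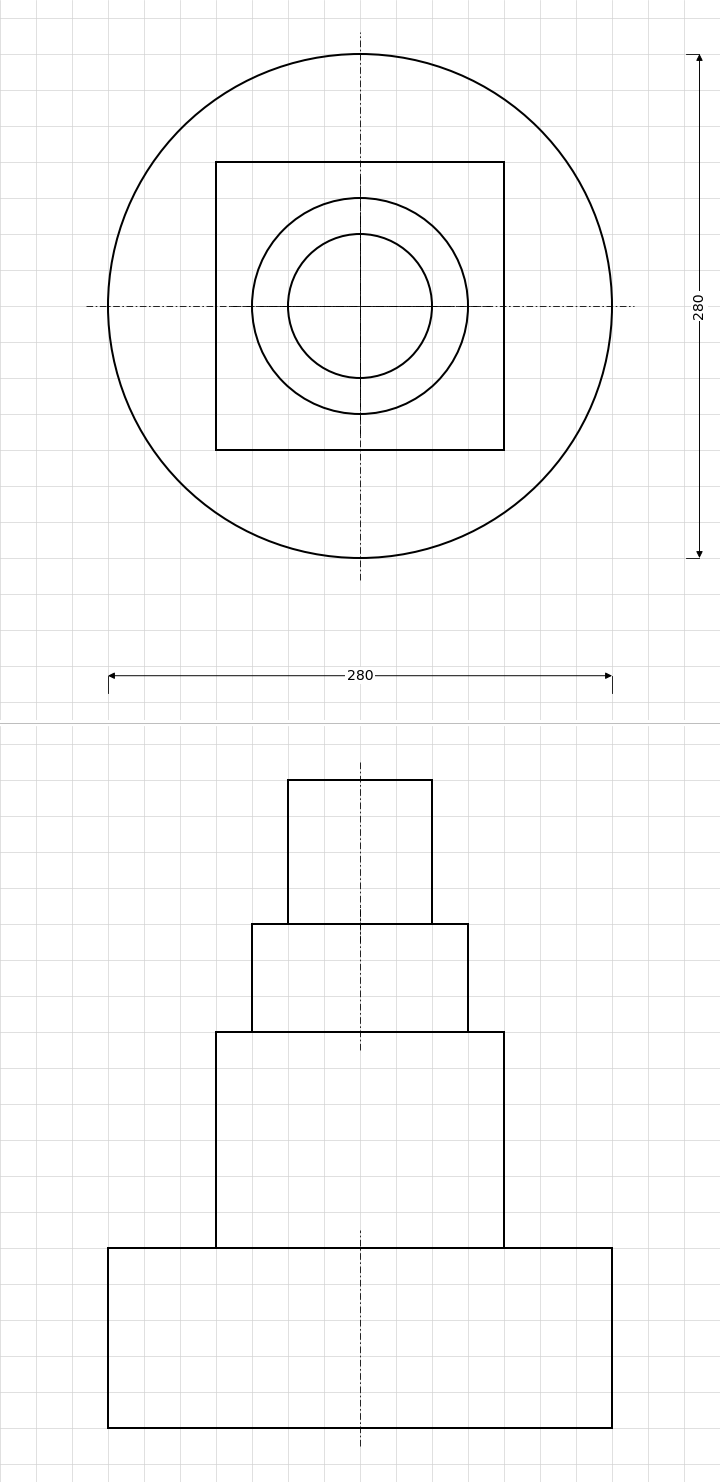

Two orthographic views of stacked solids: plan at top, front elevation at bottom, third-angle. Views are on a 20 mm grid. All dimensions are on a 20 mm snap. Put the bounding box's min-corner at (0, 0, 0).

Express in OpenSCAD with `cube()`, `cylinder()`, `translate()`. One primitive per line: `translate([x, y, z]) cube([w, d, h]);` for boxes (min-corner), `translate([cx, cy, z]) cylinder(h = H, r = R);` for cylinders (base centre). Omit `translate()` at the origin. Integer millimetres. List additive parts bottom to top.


translate([140, 140, 0]) cylinder(h = 100, r = 140);
translate([60, 60, 100]) cube([160, 160, 120]);
translate([140, 140, 220]) cylinder(h = 60, r = 60);
translate([140, 140, 280]) cylinder(h = 80, r = 40);
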